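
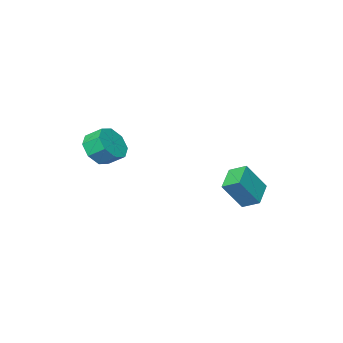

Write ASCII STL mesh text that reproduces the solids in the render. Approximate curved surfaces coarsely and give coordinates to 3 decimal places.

solid 
facet normal -0.565 0.160 -0.809
outer loop
vertex -3.104 1.966 -0.144
vertex -3.474 2.805 0.28
vertex -2.003 2.762 -0.756
endloop
endfacet
facet normal 0.367 -0.830 -0.420
outer loop
vertex -0.986 2.475 0.7
vertex -3.104 1.966 -0.144
vertex -2.003 2.762 -0.756
endloop
endfacet
facet normal -0.565 0.159 -0.809
outer loop
vertex -2.003 2.762 -0.756
vertex -3.474 2.805 0.28
vertex -2.373 3.601 -0.333
endloop
endfacet
facet normal 0.739 0.533 -0.411
outer loop
vertex -2.373 3.601 -0.333
vertex -0.986 2.475 0.7
vertex -2.003 2.762 -0.756
endloop
endfacet
facet normal -0.739 -0.534 0.411
outer loop
vertex -3.104 1.966 -0.144
vertex -2.457 2.518 1.736
vertex -3.474 2.805 0.28
endloop
endfacet
facet normal 0.367 -0.830 -0.420
outer loop
vertex -2.087 1.679 1.313
vertex -3.104 1.966 -0.144
vertex -0.986 2.475 0.7
endloop
endfacet
facet normal -0.739 -0.533 0.411
outer loop
vertex -2.087 1.679 1.313
vertex -2.457 2.518 1.736
vertex -3.104 1.966 -0.144
endloop
endfacet
facet normal -0.367 0.830 0.420
outer loop
vertex -3.474 2.805 0.28
vertex -2.457 2.518 1.736
vertex -2.373 3.601 -0.333
endloop
endfacet
facet normal 0.739 0.534 -0.411
outer loop
vertex -1.356 3.314 1.124
vertex -0.986 2.475 0.7
vertex -2.373 3.601 -0.333
endloop
endfacet
facet normal -0.367 0.830 0.420
outer loop
vertex -2.373 3.601 -0.333
vertex -2.457 2.518 1.736
vertex -1.356 3.314 1.124
endloop
endfacet
facet normal 0.566 -0.159 0.809
outer loop
vertex -1.356 3.314 1.124
vertex -2.087 1.679 1.313
vertex -0.986 2.475 0.7
endloop
endfacet
facet normal 0.565 -0.159 0.810
outer loop
vertex -2.457 2.518 1.736
vertex -2.087 1.679 1.313
vertex -1.356 3.314 1.124
endloop
endfacet
facet normal 0.390 -0.740 -0.548
outer loop
vertex 3.829 -1.656 3.869
vertex 3.491 -1.211 3.028
vertex 4.343 -1.162 3.568
endloop
endfacet
facet normal 0.638 -0.212 0.740
outer loop
vertex 3.829 -1.656 3.869
vertex 4.343 -1.162 3.568
vertex 3.427 -0.894 4.434
endloop
endfacet
facet normal 0.638 -0.213 0.740
outer loop
vertex 3.427 -0.894 4.434
vertex 4.343 -1.162 3.568
vertex 3.941 -0.401 4.133
endloop
endfacet
facet normal -0.389 0.740 0.548
outer loop
vertex 3.427 -0.894 4.434
vertex 3.941 -0.401 4.133
vertex 3.089 -0.449 3.592
endloop
endfacet
facet normal 0.390 -0.740 -0.548
outer loop
vertex 4.343 -1.162 3.568
vertex 3.491 -1.211 3.028
vertex 4.357 -0.697 2.951
endloop
endfacet
facet normal 0.920 0.302 0.248
outer loop
vertex 4.343 -1.162 3.568
vertex 4.357 -0.697 2.951
vertex 3.941 -0.401 4.133
endloop
endfacet
facet normal 0.921 0.301 0.249
outer loop
vertex 3.941 -0.401 4.133
vertex 4.357 -0.697 2.951
vertex 3.955 0.065 3.516
endloop
endfacet
facet normal -0.390 0.739 0.549
outer loop
vertex 3.941 -0.401 4.133
vertex 3.955 0.065 3.516
vertex 3.089 -0.449 3.592
endloop
endfacet
facet normal 0.390 -0.740 -0.548
outer loop
vertex 4.357 -0.697 2.951
vertex 3.491 -1.211 3.028
vertex 3.864 -0.533 2.379
endloop
endfacet
facet normal 0.664 0.639 -0.389
outer loop
vertex 4.357 -0.697 2.951
vertex 3.864 -0.533 2.379
vertex 3.955 0.065 3.516
endloop
endfacet
facet normal 0.664 0.639 -0.389
outer loop
vertex 3.955 0.065 3.516
vertex 3.864 -0.533 2.379
vertex 3.462 0.229 2.944
endloop
endfacet
facet normal -0.391 0.739 0.549
outer loop
vertex 3.955 0.065 3.516
vertex 3.462 0.229 2.944
vertex 3.089 -0.449 3.592
endloop
endfacet
facet normal 0.391 -0.740 -0.548
outer loop
vertex 3.864 -0.533 2.379
vertex 3.491 -1.211 3.028
vertex 3.153 -0.766 2.186
endloop
endfacet
facet normal 0.019 0.602 -0.798
outer loop
vertex 3.864 -0.533 2.379
vertex 3.153 -0.766 2.186
vertex 3.462 0.229 2.944
endloop
endfacet
facet normal 0.019 0.602 -0.798
outer loop
vertex 3.462 0.229 2.944
vertex 3.153 -0.766 2.186
vertex 2.751 -0.004 2.751
endloop
endfacet
facet normal -0.391 0.739 0.548
outer loop
vertex 3.462 0.229 2.944
vertex 2.751 -0.004 2.751
vertex 3.089 -0.449 3.592
endloop
endfacet
facet normal 0.389 -0.740 -0.548
outer loop
vertex 3.153 -0.766 2.186
vertex 3.491 -1.211 3.028
vertex 2.639 -1.259 2.487
endloop
endfacet
facet normal -0.638 0.213 -0.740
outer loop
vertex 3.153 -0.766 2.186
vertex 2.639 -1.259 2.487
vertex 2.751 -0.004 2.751
endloop
endfacet
facet normal -0.638 0.213 -0.740
outer loop
vertex 2.751 -0.004 2.751
vertex 2.639 -1.259 2.487
vertex 2.237 -0.498 3.052
endloop
endfacet
facet normal -0.390 0.740 0.548
outer loop
vertex 2.751 -0.004 2.751
vertex 2.237 -0.498 3.052
vertex 3.089 -0.449 3.592
endloop
endfacet
facet normal 0.390 -0.739 -0.549
outer loop
vertex 2.639 -1.259 2.487
vertex 3.491 -1.211 3.028
vertex 2.625 -1.725 3.104
endloop
endfacet
facet normal -0.920 -0.302 -0.249
outer loop
vertex 2.639 -1.259 2.487
vertex 2.625 -1.725 3.104
vertex 2.237 -0.498 3.052
endloop
endfacet
facet normal -0.921 -0.302 -0.248
outer loop
vertex 2.237 -0.498 3.052
vertex 2.625 -1.725 3.104
vertex 2.223 -0.963 3.669
endloop
endfacet
facet normal -0.390 0.740 0.548
outer loop
vertex 2.237 -0.498 3.052
vertex 2.223 -0.963 3.669
vertex 3.089 -0.449 3.592
endloop
endfacet
facet normal 0.391 -0.739 -0.549
outer loop
vertex 2.625 -1.725 3.104
vertex 3.491 -1.211 3.028
vertex 3.118 -1.889 3.676
endloop
endfacet
facet normal -0.664 -0.639 0.389
outer loop
vertex 2.625 -1.725 3.104
vertex 3.118 -1.889 3.676
vertex 2.223 -0.963 3.669
endloop
endfacet
facet normal -0.664 -0.639 0.389
outer loop
vertex 2.223 -0.963 3.669
vertex 3.118 -1.889 3.676
vertex 2.716 -1.127 4.241
endloop
endfacet
facet normal -0.390 0.740 0.548
outer loop
vertex 2.223 -0.963 3.669
vertex 2.716 -1.127 4.241
vertex 3.089 -0.449 3.592
endloop
endfacet
facet normal 0.391 -0.739 -0.548
outer loop
vertex 3.118 -1.889 3.676
vertex 3.491 -1.211 3.028
vertex 3.829 -1.656 3.869
endloop
endfacet
facet normal -0.019 -0.602 0.798
outer loop
vertex 3.118 -1.889 3.676
vertex 3.829 -1.656 3.869
vertex 2.716 -1.127 4.241
endloop
endfacet
facet normal -0.019 -0.602 0.798
outer loop
vertex 2.716 -1.127 4.241
vertex 3.829 -1.656 3.869
vertex 3.427 -0.894 4.434
endloop
endfacet
facet normal -0.391 0.740 0.548
outer loop
vertex 2.716 -1.127 4.241
vertex 3.427 -0.894 4.434
vertex 3.089 -0.449 3.592
endloop
endfacet

endsolid


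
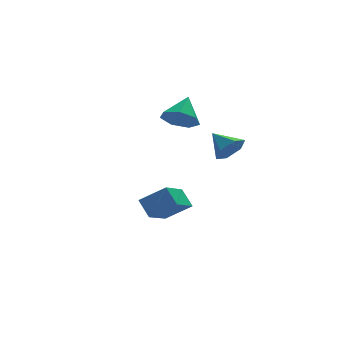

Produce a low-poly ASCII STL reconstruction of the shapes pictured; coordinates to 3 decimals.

solid 
facet normal -0.769 0.303 -0.562
outer loop
vertex -3.54 -1.677 -3.27
vertex -3.812 -0.883 -2.47
vertex -2.304 -0.298 -4.218
endloop
endfacet
facet normal 0.234 -0.685 -0.690
outer loop
vertex -1.088 -0.777 -3.33
vertex -3.54 -1.677 -3.27
vertex -2.304 -0.298 -4.218
endloop
endfacet
facet normal -0.769 0.303 -0.562
outer loop
vertex -2.304 -0.298 -4.218
vertex -3.812 -0.883 -2.47
vertex -2.576 0.496 -3.418
endloop
endfacet
facet normal 0.594 0.663 -0.456
outer loop
vertex -2.576 0.496 -3.418
vertex -1.088 -0.777 -3.33
vertex -2.304 -0.298 -4.218
endloop
endfacet
facet normal -0.594 -0.663 0.456
outer loop
vertex -3.54 -1.677 -3.27
vertex -2.596 -1.362 -1.582
vertex -3.812 -0.883 -2.47
endloop
endfacet
facet normal 0.234 -0.685 -0.690
outer loop
vertex -2.324 -2.156 -2.382
vertex -3.54 -1.677 -3.27
vertex -1.088 -0.777 -3.33
endloop
endfacet
facet normal -0.594 -0.663 0.456
outer loop
vertex -2.324 -2.156 -2.382
vertex -2.596 -1.362 -1.582
vertex -3.54 -1.677 -3.27
endloop
endfacet
facet normal -0.234 0.685 0.690
outer loop
vertex -3.812 -0.883 -2.47
vertex -2.596 -1.362 -1.582
vertex -2.576 0.496 -3.418
endloop
endfacet
facet normal 0.594 0.663 -0.456
outer loop
vertex -1.36 0.017 -2.53
vertex -1.088 -0.777 -3.33
vertex -2.576 0.496 -3.418
endloop
endfacet
facet normal -0.234 0.685 0.690
outer loop
vertex -2.576 0.496 -3.418
vertex -2.596 -1.362 -1.582
vertex -1.36 0.017 -2.53
endloop
endfacet
facet normal 0.769 -0.303 0.562
outer loop
vertex -1.36 0.017 -2.53
vertex -2.324 -2.156 -2.382
vertex -1.088 -0.777 -3.33
endloop
endfacet
facet normal 0.769 -0.303 0.562
outer loop
vertex -2.596 -1.362 -1.582
vertex -2.324 -2.156 -2.382
vertex -1.36 0.017 -2.53
endloop
endfacet
facet normal -0.466 -0.617 -0.634
outer loop
vertex 0.153 3.513 0.02
vertex -0.442 3.153 0.807
vertex -0.629 3.959 0.161
endloop
endfacet
facet normal 0.416 0.840 -0.348
outer loop
vertex 0.153 3.513 0.02
vertex -0.629 3.959 0.161
vertex 0.342 4.187 1.873
endloop
endfacet
facet normal -0.466 -0.617 -0.634
outer loop
vertex -0.629 3.959 0.161
vertex -0.442 3.153 0.807
vertex -1.27 3.798 0.789
endloop
endfacet
facet normal -0.238 0.971 0.006
outer loop
vertex -0.629 3.959 0.161
vertex -1.27 3.798 0.789
vertex 0.342 4.187 1.873
endloop
endfacet
facet normal -0.466 -0.616 -0.635
outer loop
vertex -1.27 3.798 0.789
vertex -0.442 3.153 0.807
vertex -1.287 3.151 1.43
endloop
endfacet
facet normal -0.541 0.599 0.590
outer loop
vertex -1.27 3.798 0.789
vertex -1.287 3.151 1.43
vertex 0.342 4.187 1.873
endloop
endfacet
facet normal -0.467 -0.616 -0.635
outer loop
vertex -1.287 3.151 1.43
vertex -0.442 3.153 0.807
vertex -0.668 2.505 1.602
endloop
endfacet
facet normal -0.264 0.003 0.964
outer loop
vertex -1.287 3.151 1.43
vertex -0.668 2.505 1.602
vertex 0.342 4.187 1.873
endloop
endfacet
facet normal -0.466 -0.616 -0.635
outer loop
vertex -0.668 2.505 1.602
vertex -0.442 3.153 0.807
vertex 0.122 2.347 1.175
endloop
endfacet
facet normal 0.384 -0.367 0.847
outer loop
vertex -0.668 2.505 1.602
vertex 0.122 2.347 1.175
vertex 0.342 4.187 1.873
endloop
endfacet
facet normal -0.467 -0.616 -0.634
outer loop
vertex 0.122 2.347 1.175
vertex -0.442 3.153 0.807
vertex 0.487 2.795 0.471
endloop
endfacet
facet normal 0.916 -0.233 0.326
outer loop
vertex 0.122 2.347 1.175
vertex 0.487 2.795 0.471
vertex 0.342 4.187 1.873
endloop
endfacet
facet normal -0.467 -0.616 -0.635
outer loop
vertex 0.487 2.795 0.471
vertex -0.442 3.153 0.807
vertex 0.153 3.513 0.02
endloop
endfacet
facet normal 0.930 0.304 -0.205
outer loop
vertex 0.487 2.795 0.471
vertex 0.153 3.513 0.02
vertex 0.342 4.187 1.873
endloop
endfacet
facet normal 0.382 -0.779 -0.497
outer loop
vertex 0.564 -2.88 1.187
vertex -0.116 -3.367 1.427
vertex -0.147 -2.91 0.687
endloop
endfacet
facet normal 0.194 0.923 -0.332
outer loop
vertex 0.564 -2.88 1.187
vertex -0.147 -2.91 0.687
vertex -0.644 -2.293 2.113
endloop
endfacet
facet normal 0.382 -0.779 -0.497
outer loop
vertex -0.147 -2.91 0.687
vertex -0.116 -3.367 1.427
vertex -0.827 -3.397 0.927
endloop
endfacet
facet normal -0.616 0.622 -0.484
outer loop
vertex -0.147 -2.91 0.687
vertex -0.827 -3.397 0.927
vertex -0.644 -2.293 2.113
endloop
endfacet
facet normal 0.383 -0.778 -0.497
outer loop
vertex -0.827 -3.397 0.927
vertex -0.116 -3.367 1.427
vertex -0.796 -3.854 1.666
endloop
endfacet
facet normal -0.994 0.072 0.086
outer loop
vertex -0.827 -3.397 0.927
vertex -0.796 -3.854 1.666
vertex -0.644 -2.293 2.113
endloop
endfacet
facet normal 0.382 -0.778 -0.498
outer loop
vertex -0.796 -3.854 1.666
vertex -0.116 -3.367 1.427
vertex -0.084 -3.824 2.166
endloop
endfacet
facet normal -0.561 -0.177 0.809
outer loop
vertex -0.796 -3.854 1.666
vertex -0.084 -3.824 2.166
vertex -0.644 -2.293 2.113
endloop
endfacet
facet normal 0.383 -0.778 -0.498
outer loop
vertex -0.084 -3.824 2.166
vertex -0.116 -3.367 1.427
vertex 0.595 -3.337 1.927
endloop
endfacet
facet normal 0.249 0.124 0.961
outer loop
vertex -0.084 -3.824 2.166
vertex 0.595 -3.337 1.927
vertex -0.644 -2.293 2.113
endloop
endfacet
facet normal 0.382 -0.779 -0.497
outer loop
vertex 0.595 -3.337 1.927
vertex -0.116 -3.367 1.427
vertex 0.564 -2.88 1.187
endloop
endfacet
facet normal 0.627 0.674 0.390
outer loop
vertex 0.595 -3.337 1.927
vertex 0.564 -2.88 1.187
vertex -0.644 -2.293 2.113
endloop
endfacet

endsolid


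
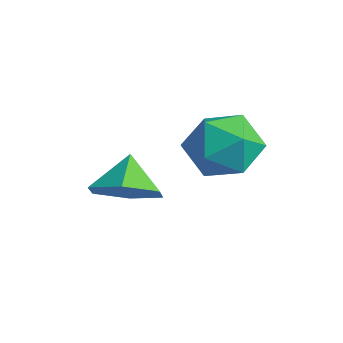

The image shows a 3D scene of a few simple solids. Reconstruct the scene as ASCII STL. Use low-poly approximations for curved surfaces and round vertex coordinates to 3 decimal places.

solid 
facet normal 0.537 -0.462 -0.706
outer loop
vertex 2.313 -4.591 2.943
vertex 1.824 -4.185 2.306
vertex 2.572 -3.793 2.618
endloop
endfacet
facet normal 0.321 0.266 0.909
outer loop
vertex 2.313 -4.591 2.943
vertex 2.572 -3.793 2.618
vertex 1.256 -3.695 3.054
endloop
endfacet
facet normal 0.537 -0.462 -0.706
outer loop
vertex 2.572 -3.793 2.618
vertex 1.824 -4.185 2.306
vertex 2.084 -3.387 1.981
endloop
endfacet
facet normal 0.202 0.889 0.411
outer loop
vertex 2.572 -3.793 2.618
vertex 2.084 -3.387 1.981
vertex 1.256 -3.695 3.054
endloop
endfacet
facet normal 0.537 -0.462 -0.705
outer loop
vertex 2.084 -3.387 1.981
vertex 1.824 -4.185 2.306
vertex 1.336 -3.779 1.668
endloop
endfacet
facet normal -0.436 0.896 -0.080
outer loop
vertex 2.084 -3.387 1.981
vertex 1.336 -3.779 1.668
vertex 1.256 -3.695 3.054
endloop
endfacet
facet normal 0.537 -0.463 -0.705
outer loop
vertex 1.336 -3.779 1.668
vertex 1.824 -4.185 2.306
vertex 1.077 -4.577 1.994
endloop
endfacet
facet normal -0.957 0.281 -0.072
outer loop
vertex 1.336 -3.779 1.668
vertex 1.077 -4.577 1.994
vertex 1.256 -3.695 3.054
endloop
endfacet
facet normal 0.537 -0.462 -0.706
outer loop
vertex 1.077 -4.577 1.994
vertex 1.824 -4.185 2.306
vertex 1.565 -4.983 2.631
endloop
endfacet
facet normal -0.839 -0.341 0.425
outer loop
vertex 1.077 -4.577 1.994
vertex 1.565 -4.983 2.631
vertex 1.256 -3.695 3.054
endloop
endfacet
facet normal 0.537 -0.462 -0.706
outer loop
vertex 1.565 -4.983 2.631
vertex 1.824 -4.185 2.306
vertex 2.313 -4.591 2.943
endloop
endfacet
facet normal -0.199 -0.349 0.916
outer loop
vertex 1.565 -4.983 2.631
vertex 2.313 -4.591 2.943
vertex 1.256 -3.695 3.054
endloop
endfacet
facet normal 0.238 0.070 0.969
outer loop
vertex 2.537 -1.602 4.25
vertex 2.487 -2.575 4.333
vertex 3.334 -2.148 4.094
endloop
endfacet
facet normal 0.530 0.604 0.596
outer loop
vertex 2.537 -1.602 4.25
vertex 3.334 -2.148 4.094
vertex 3.135 -1.393 3.506
endloop
endfacet
facet normal 0.004 0.962 0.274
outer loop
vertex 2.537 -1.602 4.25
vertex 3.135 -1.393 3.506
vertex 2.166 -1.353 3.381
endloop
endfacet
facet normal -0.614 0.649 0.448
outer loop
vertex 2.537 -1.602 4.25
vertex 2.166 -1.353 3.381
vertex 1.766 -2.084 3.892
endloop
endfacet
facet normal -0.469 0.099 0.877
outer loop
vertex 2.537 -1.602 4.25
vertex 1.766 -2.084 3.892
vertex 2.487 -2.575 4.333
endloop
endfacet
facet normal 0.944 0.318 0.088
outer loop
vertex 3.135 -1.393 3.506
vertex 3.334 -2.148 4.094
vertex 3.454 -2.236 3.128
endloop
endfacet
facet normal 0.471 -0.546 0.693
outer loop
vertex 3.334 -2.148 4.094
vertex 2.487 -2.575 4.333
vertex 3.054 -2.967 3.639
endloop
endfacet
facet normal -0.673 -0.499 0.545
outer loop
vertex 2.487 -2.575 4.333
vertex 1.766 -2.084 3.892
vertex 2.085 -2.927 3.514
endloop
endfacet
facet normal -0.908 0.393 -0.149
outer loop
vertex 1.766 -2.084 3.892
vertex 2.166 -1.353 3.381
vertex 1.886 -2.172 2.926
endloop
endfacet
facet normal 0.093 0.897 -0.431
outer loop
vertex 2.166 -1.353 3.381
vertex 3.135 -1.393 3.506
vertex 2.733 -1.745 2.687
endloop
endfacet
facet normal 0.614 -0.649 -0.448
outer loop
vertex 2.683 -2.718 2.77
vertex 3.454 -2.236 3.128
vertex 3.054 -2.967 3.639
endloop
endfacet
facet normal -0.004 -0.962 -0.274
outer loop
vertex 2.683 -2.718 2.77
vertex 3.054 -2.967 3.639
vertex 2.085 -2.927 3.514
endloop
endfacet
facet normal -0.530 -0.604 -0.596
outer loop
vertex 2.683 -2.718 2.77
vertex 2.085 -2.927 3.514
vertex 1.886 -2.172 2.926
endloop
endfacet
facet normal -0.238 -0.070 -0.969
outer loop
vertex 2.683 -2.718 2.77
vertex 1.886 -2.172 2.926
vertex 2.733 -1.745 2.687
endloop
endfacet
facet normal 0.469 -0.099 -0.877
outer loop
vertex 2.683 -2.718 2.77
vertex 2.733 -1.745 2.687
vertex 3.454 -2.236 3.128
endloop
endfacet
facet normal 0.908 -0.393 0.149
outer loop
vertex 3.054 -2.967 3.639
vertex 3.454 -2.236 3.128
vertex 3.334 -2.148 4.094
endloop
endfacet
facet normal -0.093 -0.897 0.431
outer loop
vertex 2.085 -2.927 3.514
vertex 3.054 -2.967 3.639
vertex 2.487 -2.575 4.333
endloop
endfacet
facet normal -0.944 -0.318 -0.088
outer loop
vertex 1.886 -2.172 2.926
vertex 2.085 -2.927 3.514
vertex 1.766 -2.084 3.892
endloop
endfacet
facet normal -0.471 0.546 -0.693
outer loop
vertex 2.733 -1.745 2.687
vertex 1.886 -2.172 2.926
vertex 2.166 -1.353 3.381
endloop
endfacet
facet normal 0.673 0.499 -0.545
outer loop
vertex 3.454 -2.236 3.128
vertex 2.733 -1.745 2.687
vertex 3.135 -1.393 3.506
endloop
endfacet

endsolid


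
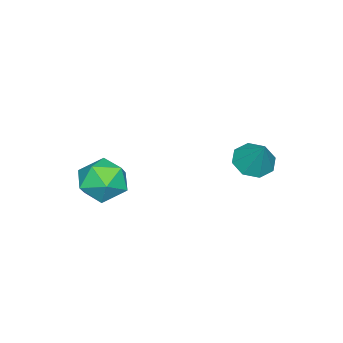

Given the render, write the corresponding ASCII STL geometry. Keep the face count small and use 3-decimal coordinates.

solid 
facet normal -0.732 0.322 0.601
outer loop
vertex 0.013 -1.772 1.241
vertex 0.33 -2.645 2.095
vertex 0.864 -1.502 2.133
endloop
endfacet
facet normal -0.480 0.855 0.199
outer loop
vertex 0.013 -1.772 1.241
vertex 0.864 -1.502 2.133
vertex 1.052 -1.12 0.945
endloop
endfacet
facet normal -0.560 0.671 -0.486
outer loop
vertex 0.013 -1.772 1.241
vertex 1.052 -1.12 0.945
vertex 0.635 -2.027 0.173
endloop
endfacet
facet normal -0.861 0.025 -0.508
outer loop
vertex 0.013 -1.772 1.241
vertex 0.635 -2.027 0.173
vertex 0.188 -2.969 0.884
endloop
endfacet
facet normal -0.968 -0.191 0.164
outer loop
vertex 0.013 -1.772 1.241
vertex 0.188 -2.969 0.884
vertex 0.33 -2.645 2.095
endloop
endfacet
facet normal 0.220 0.918 0.330
outer loop
vertex 1.052 -1.12 0.945
vertex 0.864 -1.502 2.133
vertex 2.012 -1.591 1.616
endloop
endfacet
facet normal -0.189 0.056 0.980
outer loop
vertex 0.864 -1.502 2.133
vertex 0.33 -2.645 2.095
vertex 1.565 -2.533 2.327
endloop
endfacet
facet normal -0.571 -0.774 0.274
outer loop
vertex 0.33 -2.645 2.095
vertex 0.188 -2.969 0.884
vertex 1.148 -3.44 1.555
endloop
endfacet
facet normal -0.399 -0.424 -0.813
outer loop
vertex 0.188 -2.969 0.884
vertex 0.635 -2.027 0.173
vertex 1.336 -3.058 0.367
endloop
endfacet
facet normal 0.090 0.621 -0.778
outer loop
vertex 0.635 -2.027 0.173
vertex 1.052 -1.12 0.945
vertex 1.87 -1.915 0.405
endloop
endfacet
facet normal 0.861 -0.025 0.508
outer loop
vertex 2.187 -2.788 1.259
vertex 2.012 -1.591 1.616
vertex 1.565 -2.533 2.327
endloop
endfacet
facet normal 0.560 -0.671 0.486
outer loop
vertex 2.187 -2.788 1.259
vertex 1.565 -2.533 2.327
vertex 1.148 -3.44 1.555
endloop
endfacet
facet normal 0.480 -0.855 -0.199
outer loop
vertex 2.187 -2.788 1.259
vertex 1.148 -3.44 1.555
vertex 1.336 -3.058 0.367
endloop
endfacet
facet normal 0.732 -0.322 -0.601
outer loop
vertex 2.187 -2.788 1.259
vertex 1.336 -3.058 0.367
vertex 1.87 -1.915 0.405
endloop
endfacet
facet normal 0.968 0.191 -0.164
outer loop
vertex 2.187 -2.788 1.259
vertex 1.87 -1.915 0.405
vertex 2.012 -1.591 1.616
endloop
endfacet
facet normal 0.399 0.424 0.813
outer loop
vertex 1.565 -2.533 2.327
vertex 2.012 -1.591 1.616
vertex 0.864 -1.502 2.133
endloop
endfacet
facet normal -0.090 -0.621 0.778
outer loop
vertex 1.148 -3.44 1.555
vertex 1.565 -2.533 2.327
vertex 0.33 -2.645 2.095
endloop
endfacet
facet normal -0.220 -0.918 -0.330
outer loop
vertex 1.336 -3.058 0.367
vertex 1.148 -3.44 1.555
vertex 0.188 -2.969 0.884
endloop
endfacet
facet normal 0.189 -0.056 -0.980
outer loop
vertex 1.87 -1.915 0.405
vertex 1.336 -3.058 0.367
vertex 0.635 -2.027 0.173
endloop
endfacet
facet normal 0.571 0.774 -0.274
outer loop
vertex 2.012 -1.591 1.616
vertex 1.87 -1.915 0.405
vertex 1.052 -1.12 0.945
endloop
endfacet
facet normal -0.372 -0.448 -0.813
outer loop
vertex -3.476 2.947 0.241
vertex -4.083 2.378 0.832
vertex -4.168 3.284 0.372
endloop
endfacet
facet normal 0.415 0.901 -0.126
outer loop
vertex -3.476 2.947 0.241
vertex -4.168 3.284 0.372
vertex -3.397 3.202 2.328
endloop
endfacet
facet normal -0.372 -0.448 -0.813
outer loop
vertex -4.168 3.284 0.372
vertex -4.083 2.378 0.832
vertex -4.809 3.091 0.772
endloop
endfacet
facet normal -0.214 0.969 0.125
outer loop
vertex -4.168 3.284 0.372
vertex -4.809 3.091 0.772
vertex -3.397 3.202 2.328
endloop
endfacet
facet normal -0.373 -0.448 -0.813
outer loop
vertex -4.809 3.091 0.772
vertex -4.083 2.378 0.832
vertex -5.025 2.48 1.208
endloop
endfacet
facet normal -0.619 0.589 0.519
outer loop
vertex -4.809 3.091 0.772
vertex -5.025 2.48 1.208
vertex -3.397 3.202 2.328
endloop
endfacet
facet normal -0.373 -0.448 -0.813
outer loop
vertex -5.025 2.48 1.208
vertex -4.083 2.378 0.832
vertex -4.689 1.81 1.423
endloop
endfacet
facet normal -0.562 -0.016 0.827
outer loop
vertex -5.025 2.48 1.208
vertex -4.689 1.81 1.423
vertex -3.397 3.202 2.328
endloop
endfacet
facet normal -0.373 -0.448 -0.813
outer loop
vertex -4.689 1.81 1.423
vertex -4.083 2.378 0.832
vertex -3.998 1.472 1.292
endloop
endfacet
facet normal -0.077 -0.493 0.867
outer loop
vertex -4.689 1.81 1.423
vertex -3.998 1.472 1.292
vertex -3.397 3.202 2.328
endloop
endfacet
facet normal -0.372 -0.448 -0.813
outer loop
vertex -3.998 1.472 1.292
vertex -4.083 2.378 0.832
vertex -3.356 1.665 0.892
endloop
endfacet
facet normal 0.553 -0.561 0.616
outer loop
vertex -3.998 1.472 1.292
vertex -3.356 1.665 0.892
vertex -3.397 3.202 2.328
endloop
endfacet
facet normal -0.372 -0.448 -0.813
outer loop
vertex -3.356 1.665 0.892
vertex -4.083 2.378 0.832
vertex -3.14 2.276 0.456
endloop
endfacet
facet normal 0.958 -0.181 0.221
outer loop
vertex -3.356 1.665 0.892
vertex -3.14 2.276 0.456
vertex -3.397 3.202 2.328
endloop
endfacet
facet normal -0.373 -0.447 -0.813
outer loop
vertex -3.14 2.276 0.456
vertex -4.083 2.378 0.832
vertex -3.476 2.947 0.241
endloop
endfacet
facet normal 0.902 0.424 -0.086
outer loop
vertex -3.14 2.276 0.456
vertex -3.476 2.947 0.241
vertex -3.397 3.202 2.328
endloop
endfacet

endsolid


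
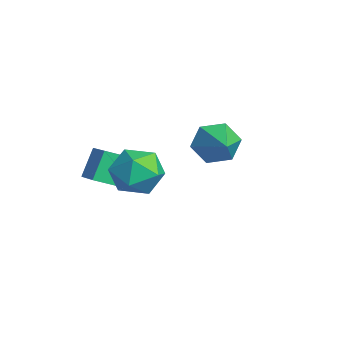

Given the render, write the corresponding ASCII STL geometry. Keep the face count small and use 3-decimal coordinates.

solid 
facet normal -0.925 -0.093 -0.367
outer loop
vertex -1.488 -2.806 2.698
vertex -1.326 -1.079 1.851
vertex -0.971 -3.417 1.55
endloop
endfacet
facet normal -0.084 -0.895 0.438
outer loop
vertex 0.186 -3.301 2.009
vertex -1.488 -2.806 2.698
vertex -0.971 -3.417 1.55
endloop
endfacet
facet normal -0.925 -0.093 -0.367
outer loop
vertex -0.971 -3.417 1.55
vertex -1.326 -1.079 1.851
vertex -0.809 -1.69 0.703
endloop
endfacet
facet normal 0.369 -0.437 -0.820
outer loop
vertex -0.809 -1.69 0.703
vertex 0.186 -3.301 2.009
vertex -0.971 -3.417 1.55
endloop
endfacet
facet normal -0.369 0.437 0.820
outer loop
vertex -1.488 -2.806 2.698
vertex -0.169 -0.963 2.31
vertex -1.326 -1.079 1.851
endloop
endfacet
facet normal -0.084 -0.895 0.438
outer loop
vertex -0.331 -2.69 3.157
vertex -1.488 -2.806 2.698
vertex 0.186 -3.301 2.009
endloop
endfacet
facet normal -0.369 0.437 0.820
outer loop
vertex -0.331 -2.69 3.157
vertex -0.169 -0.963 2.31
vertex -1.488 -2.806 2.698
endloop
endfacet
facet normal 0.084 0.895 -0.438
outer loop
vertex -1.326 -1.079 1.851
vertex -0.169 -0.963 2.31
vertex -0.809 -1.69 0.703
endloop
endfacet
facet normal 0.369 -0.437 -0.820
outer loop
vertex 0.348 -1.574 1.162
vertex 0.186 -3.301 2.009
vertex -0.809 -1.69 0.703
endloop
endfacet
facet normal 0.084 0.895 -0.438
outer loop
vertex -0.809 -1.69 0.703
vertex -0.169 -0.963 2.31
vertex 0.348 -1.574 1.162
endloop
endfacet
facet normal 0.925 0.093 0.367
outer loop
vertex 0.348 -1.574 1.162
vertex -0.331 -2.69 3.157
vertex 0.186 -3.301 2.009
endloop
endfacet
facet normal 0.925 0.093 0.367
outer loop
vertex -0.169 -0.963 2.31
vertex -0.331 -2.69 3.157
vertex 0.348 -1.574 1.162
endloop
endfacet
facet normal -0.911 0.088 -0.403
outer loop
vertex -0.212 1.22 1.868
vertex -0.527 1.702 2.685
vertex -0.139 2.216 1.92
endloop
endfacet
facet normal 0.753 -0.021 -0.658
outer loop
vertex -0.212 1.22 1.868
vertex -0.139 2.216 1.92
vertex 1.167 1.538 3.435
endloop
endfacet
facet normal -0.911 0.088 -0.403
outer loop
vertex -0.139 2.216 1.92
vertex -0.527 1.702 2.685
vertex -0.454 2.698 2.738
endloop
endfacet
facet normal 0.626 0.753 -0.203
outer loop
vertex -0.139 2.216 1.92
vertex -0.454 2.698 2.738
vertex 1.167 1.538 3.435
endloop
endfacet
facet normal -0.911 0.088 -0.403
outer loop
vertex -0.454 2.698 2.738
vertex -0.527 1.702 2.685
vertex -0.842 2.184 3.503
endloop
endfacet
facet normal 0.258 0.736 0.626
outer loop
vertex -0.454 2.698 2.738
vertex -0.842 2.184 3.503
vertex 1.167 1.538 3.435
endloop
endfacet
facet normal -0.911 0.088 -0.403
outer loop
vertex -0.842 2.184 3.503
vertex -0.527 1.702 2.685
vertex -0.915 1.188 3.45
endloop
endfacet
facet normal 0.016 -0.054 0.998
outer loop
vertex -0.842 2.184 3.503
vertex -0.915 1.188 3.45
vertex 1.167 1.538 3.435
endloop
endfacet
facet normal -0.911 0.088 -0.403
outer loop
vertex -0.915 1.188 3.45
vertex -0.527 1.702 2.685
vertex -0.6 0.706 2.633
endloop
endfacet
facet normal 0.143 -0.827 0.543
outer loop
vertex -0.915 1.188 3.45
vertex -0.6 0.706 2.633
vertex 1.167 1.538 3.435
endloop
endfacet
facet normal -0.911 0.088 -0.403
outer loop
vertex -0.6 0.706 2.633
vertex -0.527 1.702 2.685
vertex -0.212 1.22 1.868
endloop
endfacet
facet normal 0.511 -0.811 -0.285
outer loop
vertex -0.6 0.706 2.633
vertex -0.212 1.22 1.868
vertex 1.167 1.538 3.435
endloop
endfacet
facet normal -0.959 -0.083 0.271
outer loop
vertex 1.623 -1.76 3.709
vertex 1.622 -2.835 3.376
vertex 1.899 -2.575 4.435
endloop
endfacet
facet normal -0.619 0.395 0.679
outer loop
vertex 1.623 -1.76 3.709
vertex 1.899 -2.575 4.435
vertex 2.488 -1.617 4.415
endloop
endfacet
facet normal -0.354 0.901 0.251
outer loop
vertex 1.623 -1.76 3.709
vertex 2.488 -1.617 4.415
vertex 2.575 -1.285 3.344
endloop
endfacet
facet normal -0.529 0.736 -0.422
outer loop
vertex 1.623 -1.76 3.709
vertex 2.575 -1.285 3.344
vertex 2.04 -2.038 2.702
endloop
endfacet
facet normal -0.903 0.128 -0.409
outer loop
vertex 1.623 -1.76 3.709
vertex 2.04 -2.038 2.702
vertex 1.622 -2.835 3.376
endloop
endfacet
facet normal -0.072 0.065 0.995
outer loop
vertex 2.488 -1.617 4.415
vertex 1.899 -2.575 4.435
vertex 3.02 -2.602 4.518
endloop
endfacet
facet normal -0.621 -0.708 0.336
outer loop
vertex 1.899 -2.575 4.435
vertex 1.622 -2.835 3.376
vertex 2.485 -3.355 3.876
endloop
endfacet
facet normal -0.531 -0.367 -0.763
outer loop
vertex 1.622 -2.835 3.376
vertex 2.04 -2.038 2.702
vertex 2.572 -3.023 2.805
endloop
endfacet
facet normal 0.073 0.617 -0.784
outer loop
vertex 2.04 -2.038 2.702
vertex 2.575 -1.285 3.344
vertex 3.161 -2.065 2.785
endloop
endfacet
facet normal 0.357 0.884 0.303
outer loop
vertex 2.575 -1.285 3.344
vertex 2.488 -1.617 4.415
vertex 3.438 -1.805 3.844
endloop
endfacet
facet normal 0.529 -0.736 0.422
outer loop
vertex 3.437 -2.88 3.511
vertex 3.02 -2.602 4.518
vertex 2.485 -3.355 3.876
endloop
endfacet
facet normal 0.354 -0.901 -0.251
outer loop
vertex 3.437 -2.88 3.511
vertex 2.485 -3.355 3.876
vertex 2.572 -3.023 2.805
endloop
endfacet
facet normal 0.619 -0.395 -0.679
outer loop
vertex 3.437 -2.88 3.511
vertex 2.572 -3.023 2.805
vertex 3.161 -2.065 2.785
endloop
endfacet
facet normal 0.959 0.083 -0.271
outer loop
vertex 3.437 -2.88 3.511
vertex 3.161 -2.065 2.785
vertex 3.438 -1.805 3.844
endloop
endfacet
facet normal 0.903 -0.128 0.409
outer loop
vertex 3.437 -2.88 3.511
vertex 3.438 -1.805 3.844
vertex 3.02 -2.602 4.518
endloop
endfacet
facet normal -0.073 -0.617 0.784
outer loop
vertex 2.485 -3.355 3.876
vertex 3.02 -2.602 4.518
vertex 1.899 -2.575 4.435
endloop
endfacet
facet normal -0.357 -0.884 -0.303
outer loop
vertex 2.572 -3.023 2.805
vertex 2.485 -3.355 3.876
vertex 1.622 -2.835 3.376
endloop
endfacet
facet normal 0.072 -0.065 -0.995
outer loop
vertex 3.161 -2.065 2.785
vertex 2.572 -3.023 2.805
vertex 2.04 -2.038 2.702
endloop
endfacet
facet normal 0.621 0.708 -0.336
outer loop
vertex 3.438 -1.805 3.844
vertex 3.161 -2.065 2.785
vertex 2.575 -1.285 3.344
endloop
endfacet
facet normal 0.531 0.367 0.763
outer loop
vertex 3.02 -2.602 4.518
vertex 3.438 -1.805 3.844
vertex 2.488 -1.617 4.415
endloop
endfacet

endsolid


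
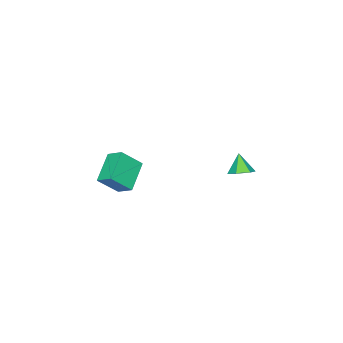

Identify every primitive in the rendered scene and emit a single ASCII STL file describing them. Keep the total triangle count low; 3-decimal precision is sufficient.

solid 
facet normal -0.797 -0.261 0.545
outer loop
vertex 2.148 -4.13 -1.527
vertex 2.18 -3.31 -1.088
vertex 1.322 -3.589 -2.477
endloop
endfacet
facet normal -0.034 -0.881 -0.472
outer loop
vertex 2.66 -3.15 -3.392
vertex 2.148 -4.13 -1.527
vertex 1.322 -3.589 -2.477
endloop
endfacet
facet normal -0.797 -0.262 0.545
outer loop
vertex 1.322 -3.589 -2.477
vertex 2.18 -3.31 -1.088
vertex 1.353 -2.77 -2.038
endloop
endfacet
facet normal -0.603 0.394 -0.693
outer loop
vertex 1.353 -2.77 -2.038
vertex 2.66 -3.15 -3.392
vertex 1.322 -3.589 -2.477
endloop
endfacet
facet normal 0.603 -0.395 0.693
outer loop
vertex 2.148 -4.13 -1.527
vertex 3.518 -2.871 -2.003
vertex 2.18 -3.31 -1.088
endloop
endfacet
facet normal -0.033 -0.881 -0.472
outer loop
vertex 3.487 -3.69 -2.442
vertex 2.148 -4.13 -1.527
vertex 2.66 -3.15 -3.392
endloop
endfacet
facet normal 0.603 -0.394 0.693
outer loop
vertex 3.487 -3.69 -2.442
vertex 3.518 -2.871 -2.003
vertex 2.148 -4.13 -1.527
endloop
endfacet
facet normal 0.033 0.881 0.472
outer loop
vertex 2.18 -3.31 -1.088
vertex 3.518 -2.871 -2.003
vertex 1.353 -2.77 -2.038
endloop
endfacet
facet normal -0.603 0.395 -0.693
outer loop
vertex 2.692 -2.33 -2.953
vertex 2.66 -3.15 -3.392
vertex 1.353 -2.77 -2.038
endloop
endfacet
facet normal 0.033 0.881 0.472
outer loop
vertex 1.353 -2.77 -2.038
vertex 3.518 -2.871 -2.003
vertex 2.692 -2.33 -2.953
endloop
endfacet
facet normal 0.797 0.261 -0.545
outer loop
vertex 2.692 -2.33 -2.953
vertex 3.487 -3.69 -2.442
vertex 2.66 -3.15 -3.392
endloop
endfacet
facet normal 0.797 0.262 -0.544
outer loop
vertex 3.518 -2.871 -2.003
vertex 3.487 -3.69 -2.442
vertex 2.692 -2.33 -2.953
endloop
endfacet
facet normal 0.318 0.374 -0.871
outer loop
vertex -3.084 -1.209 -4.366
vertex -3.559 -0.737 -4.337
vertex -2.956 -0.623 -4.068
endloop
endfacet
facet normal 0.684 -0.444 0.579
outer loop
vertex -3.084 -1.209 -4.366
vertex -2.956 -0.623 -4.068
vertex -3.921 -1.163 -3.343
endloop
endfacet
facet normal 0.318 0.374 -0.871
outer loop
vertex -2.956 -0.623 -4.068
vertex -3.559 -0.737 -4.337
vertex -3.43 -0.151 -4.038
endloop
endfacet
facet normal 0.418 0.367 0.831
outer loop
vertex -2.956 -0.623 -4.068
vertex -3.43 -0.151 -4.038
vertex -3.921 -1.163 -3.343
endloop
endfacet
facet normal 0.318 0.374 -0.871
outer loop
vertex -3.43 -0.151 -4.038
vertex -3.559 -0.737 -4.337
vertex -4.033 -0.265 -4.307
endloop
endfacet
facet normal -0.410 0.643 0.647
outer loop
vertex -3.43 -0.151 -4.038
vertex -4.033 -0.265 -4.307
vertex -3.921 -1.163 -3.343
endloop
endfacet
facet normal 0.317 0.374 -0.872
outer loop
vertex -4.033 -0.265 -4.307
vertex -3.559 -0.737 -4.337
vertex -4.162 -0.851 -4.605
endloop
endfacet
facet normal -0.972 0.106 0.212
outer loop
vertex -4.033 -0.265 -4.307
vertex -4.162 -0.851 -4.605
vertex -3.921 -1.163 -3.343
endloop
endfacet
facet normal 0.317 0.374 -0.872
outer loop
vertex -4.162 -0.851 -4.605
vertex -3.559 -0.737 -4.337
vertex -3.688 -1.323 -4.635
endloop
endfacet
facet normal -0.706 -0.707 -0.040
outer loop
vertex -4.162 -0.851 -4.605
vertex -3.688 -1.323 -4.635
vertex -3.921 -1.163 -3.343
endloop
endfacet
facet normal 0.318 0.373 -0.872
outer loop
vertex -3.688 -1.323 -4.635
vertex -3.559 -0.737 -4.337
vertex -3.084 -1.209 -4.366
endloop
endfacet
facet normal 0.121 -0.982 0.144
outer loop
vertex -3.688 -1.323 -4.635
vertex -3.084 -1.209 -4.366
vertex -3.921 -1.163 -3.343
endloop
endfacet

endsolid


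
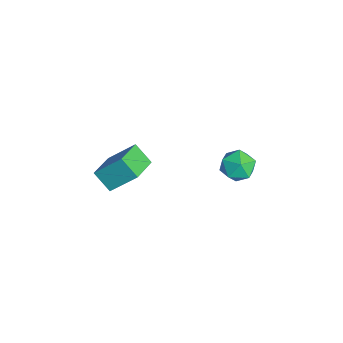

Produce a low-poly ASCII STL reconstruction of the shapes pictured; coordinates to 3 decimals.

solid 
facet normal 0.169 0.444 0.880
outer loop
vertex 0.507 3.634 -1.286
vertex -0.047 2.929 -0.824
vertex 0.946 2.791 -0.945
endloop
endfacet
facet normal 0.715 0.548 0.434
outer loop
vertex 0.507 3.634 -1.286
vertex 0.946 2.791 -0.945
vertex 1.205 3.166 -1.846
endloop
endfacet
facet normal 0.465 0.872 -0.149
outer loop
vertex 0.507 3.634 -1.286
vertex 1.205 3.166 -1.846
vertex 0.372 3.536 -2.281
endloop
endfacet
facet normal -0.236 0.970 -0.063
outer loop
vertex 0.507 3.634 -1.286
vertex 0.372 3.536 -2.281
vertex -0.401 3.389 -1.65
endloop
endfacet
facet normal -0.420 0.705 0.572
outer loop
vertex 0.507 3.634 -1.286
vertex -0.401 3.389 -1.65
vertex -0.047 2.929 -0.824
endloop
endfacet
facet normal 0.967 -0.093 0.239
outer loop
vertex 1.205 3.166 -1.846
vertex 0.946 2.791 -0.945
vertex 1.081 2.171 -1.73
endloop
endfacet
facet normal 0.081 -0.261 0.962
outer loop
vertex 0.946 2.791 -0.945
vertex -0.047 2.929 -0.824
vertex 0.308 2.024 -1.099
endloop
endfacet
facet normal -0.871 0.163 0.464
outer loop
vertex -0.047 2.929 -0.824
vertex -0.401 3.389 -1.65
vertex -0.525 2.394 -1.534
endloop
endfacet
facet normal -0.574 0.591 -0.566
outer loop
vertex -0.401 3.389 -1.65
vertex 0.372 3.536 -2.281
vertex -0.266 2.769 -2.435
endloop
endfacet
facet normal 0.561 0.434 -0.705
outer loop
vertex 0.372 3.536 -2.281
vertex 1.205 3.166 -1.846
vertex 0.727 2.631 -2.556
endloop
endfacet
facet normal 0.236 -0.970 0.063
outer loop
vertex 0.173 1.926 -2.094
vertex 1.081 2.171 -1.73
vertex 0.308 2.024 -1.099
endloop
endfacet
facet normal -0.465 -0.872 0.149
outer loop
vertex 0.173 1.926 -2.094
vertex 0.308 2.024 -1.099
vertex -0.525 2.394 -1.534
endloop
endfacet
facet normal -0.715 -0.548 -0.434
outer loop
vertex 0.173 1.926 -2.094
vertex -0.525 2.394 -1.534
vertex -0.266 2.769 -2.435
endloop
endfacet
facet normal -0.169 -0.444 -0.880
outer loop
vertex 0.173 1.926 -2.094
vertex -0.266 2.769 -2.435
vertex 0.727 2.631 -2.556
endloop
endfacet
facet normal 0.420 -0.705 -0.572
outer loop
vertex 0.173 1.926 -2.094
vertex 0.727 2.631 -2.556
vertex 1.081 2.171 -1.73
endloop
endfacet
facet normal 0.574 -0.591 0.566
outer loop
vertex 0.308 2.024 -1.099
vertex 1.081 2.171 -1.73
vertex 0.946 2.791 -0.945
endloop
endfacet
facet normal -0.561 -0.434 0.705
outer loop
vertex -0.525 2.394 -1.534
vertex 0.308 2.024 -1.099
vertex -0.047 2.929 -0.824
endloop
endfacet
facet normal -0.967 0.093 -0.239
outer loop
vertex -0.266 2.769 -2.435
vertex -0.525 2.394 -1.534
vertex -0.401 3.389 -1.65
endloop
endfacet
facet normal -0.081 0.261 -0.962
outer loop
vertex 0.727 2.631 -2.556
vertex -0.266 2.769 -2.435
vertex 0.372 3.536 -2.281
endloop
endfacet
facet normal 0.871 -0.163 -0.464
outer loop
vertex 1.081 2.171 -1.73
vertex 0.727 2.631 -2.556
vertex 1.205 3.166 -1.846
endloop
endfacet
facet normal -0.810 0.513 -0.284
outer loop
vertex -0.019 -3.449 -0.279
vertex 0.336 -2.178 1.003
vertex 0.679 -2.806 -1.109
endloop
endfacet
facet normal -0.192 -0.691 -0.697
outer loop
vertex 2.064 -3.682 -0.623
vertex -0.019 -3.449 -0.279
vertex 0.679 -2.806 -1.109
endloop
endfacet
facet normal -0.810 0.512 -0.284
outer loop
vertex 0.679 -2.806 -1.109
vertex 0.336 -2.178 1.003
vertex 1.033 -1.535 0.174
endloop
endfacet
facet normal 0.554 0.510 -0.658
outer loop
vertex 1.033 -1.535 0.174
vertex 2.064 -3.682 -0.623
vertex 0.679 -2.806 -1.109
endloop
endfacet
facet normal -0.554 -0.510 0.659
outer loop
vertex -0.019 -3.449 -0.279
vertex 1.721 -3.054 1.489
vertex 0.336 -2.178 1.003
endloop
endfacet
facet normal -0.192 -0.690 -0.697
outer loop
vertex 1.367 -4.325 0.206
vertex -0.019 -3.449 -0.279
vertex 2.064 -3.682 -0.623
endloop
endfacet
facet normal -0.553 -0.511 0.658
outer loop
vertex 1.367 -4.325 0.206
vertex 1.721 -3.054 1.489
vertex -0.019 -3.449 -0.279
endloop
endfacet
facet normal 0.192 0.691 0.697
outer loop
vertex 0.336 -2.178 1.003
vertex 1.721 -3.054 1.489
vertex 1.033 -1.535 0.174
endloop
endfacet
facet normal 0.553 0.510 -0.659
outer loop
vertex 2.419 -2.411 0.659
vertex 2.064 -3.682 -0.623
vertex 1.033 -1.535 0.174
endloop
endfacet
facet normal 0.193 0.691 0.697
outer loop
vertex 1.033 -1.535 0.174
vertex 1.721 -3.054 1.489
vertex 2.419 -2.411 0.659
endloop
endfacet
facet normal 0.810 -0.513 0.284
outer loop
vertex 2.419 -2.411 0.659
vertex 1.367 -4.325 0.206
vertex 2.064 -3.682 -0.623
endloop
endfacet
facet normal 0.810 -0.513 0.284
outer loop
vertex 1.721 -3.054 1.489
vertex 1.367 -4.325 0.206
vertex 2.419 -2.411 0.659
endloop
endfacet

endsolid


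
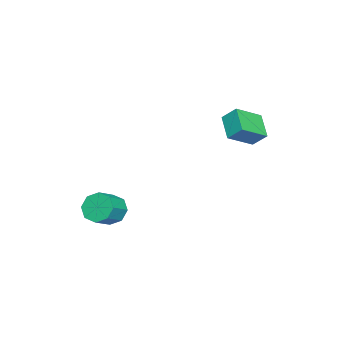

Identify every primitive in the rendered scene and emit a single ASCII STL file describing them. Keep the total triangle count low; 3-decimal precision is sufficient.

solid 
facet normal -0.719 -0.452 0.528
outer loop
vertex -3.355 3.071 5.067
vertex -4.725 4.131 4.108
vertex -3.435 2.172 4.189
endloop
endfacet
facet normal 0.693 -0.535 0.484
outer loop
vertex -2.135 2.989 3.232
vertex -3.355 3.071 5.067
vertex -3.435 2.172 4.189
endloop
endfacet
facet normal -0.719 -0.451 0.529
outer loop
vertex -3.435 2.172 4.189
vertex -4.725 4.131 4.108
vertex -4.806 3.231 3.23
endloop
endfacet
facet normal -0.064 -0.714 -0.697
outer loop
vertex -4.806 3.231 3.23
vertex -2.135 2.989 3.232
vertex -3.435 2.172 4.189
endloop
endfacet
facet normal 0.064 0.714 0.697
outer loop
vertex -3.355 3.071 5.067
vertex -3.425 4.948 3.151
vertex -4.725 4.131 4.108
endloop
endfacet
facet normal 0.692 -0.535 0.484
outer loop
vertex -2.054 3.889 4.11
vertex -3.355 3.071 5.067
vertex -2.135 2.989 3.232
endloop
endfacet
facet normal 0.064 0.714 0.697
outer loop
vertex -2.054 3.889 4.11
vertex -3.425 4.948 3.151
vertex -3.355 3.071 5.067
endloop
endfacet
facet normal -0.693 0.535 -0.484
outer loop
vertex -4.725 4.131 4.108
vertex -3.425 4.948 3.151
vertex -4.806 3.231 3.23
endloop
endfacet
facet normal -0.064 -0.714 -0.697
outer loop
vertex -3.505 4.049 2.273
vertex -2.135 2.989 3.232
vertex -4.806 3.231 3.23
endloop
endfacet
facet normal -0.692 0.535 -0.484
outer loop
vertex -4.806 3.231 3.23
vertex -3.425 4.948 3.151
vertex -3.505 4.049 2.273
endloop
endfacet
facet normal 0.719 0.451 -0.529
outer loop
vertex -3.505 4.049 2.273
vertex -2.054 3.889 4.11
vertex -2.135 2.989 3.232
endloop
endfacet
facet normal 0.719 0.452 -0.528
outer loop
vertex -3.425 4.948 3.151
vertex -2.054 3.889 4.11
vertex -3.505 4.049 2.273
endloop
endfacet
facet normal -0.834 0.212 -0.509
outer loop
vertex 0.648 -3.149 -3.645
vertex 0.059 -3.284 -2.737
vertex 0.563 -2.442 -3.211
endloop
endfacet
facet normal 0.542 0.486 -0.685
outer loop
vertex 0.648 -3.149 -3.645
vertex 0.563 -2.442 -3.211
vertex 1.949 -3.481 -2.851
endloop
endfacet
facet normal 0.542 0.486 -0.686
outer loop
vertex 1.949 -3.481 -2.851
vertex 0.563 -2.442 -3.211
vertex 1.864 -2.773 -2.417
endloop
endfacet
facet normal 0.834 -0.212 0.509
outer loop
vertex 1.949 -3.481 -2.851
vertex 1.864 -2.773 -2.417
vertex 1.361 -3.616 -1.943
endloop
endfacet
facet normal -0.834 0.213 -0.509
outer loop
vertex 0.563 -2.442 -3.211
vertex 0.059 -3.284 -2.737
vertex 0.183 -2.228 -2.499
endloop
endfacet
facet normal 0.311 0.943 -0.117
outer loop
vertex 0.563 -2.442 -3.211
vertex 0.183 -2.228 -2.499
vertex 1.864 -2.773 -2.417
endloop
endfacet
facet normal 0.311 0.943 -0.118
outer loop
vertex 1.864 -2.773 -2.417
vertex 0.183 -2.228 -2.499
vertex 1.485 -2.559 -1.705
endloop
endfacet
facet normal 0.835 -0.212 0.508
outer loop
vertex 1.864 -2.773 -2.417
vertex 1.485 -2.559 -1.705
vertex 1.361 -3.616 -1.943
endloop
endfacet
facet normal -0.834 0.213 -0.509
outer loop
vertex 0.183 -2.228 -2.499
vertex 0.059 -3.284 -2.737
vertex -0.269 -2.633 -1.927
endloop
endfacet
facet normal -0.102 0.848 0.520
outer loop
vertex 0.183 -2.228 -2.499
vertex -0.269 -2.633 -1.927
vertex 1.485 -2.559 -1.705
endloop
endfacet
facet normal -0.102 0.848 0.520
outer loop
vertex 1.485 -2.559 -1.705
vertex -0.269 -2.633 -1.927
vertex 1.032 -2.964 -1.133
endloop
endfacet
facet normal 0.834 -0.213 0.510
outer loop
vertex 1.485 -2.559 -1.705
vertex 1.032 -2.964 -1.133
vertex 1.361 -3.616 -1.943
endloop
endfacet
facet normal -0.834 0.213 -0.509
outer loop
vertex -0.269 -2.633 -1.927
vertex 0.059 -3.284 -2.737
vertex -0.529 -3.419 -1.829
endloop
endfacet
facet normal -0.455 0.257 0.853
outer loop
vertex -0.269 -2.633 -1.927
vertex -0.529 -3.419 -1.829
vertex 1.032 -2.964 -1.133
endloop
endfacet
facet normal -0.455 0.257 0.853
outer loop
vertex 1.032 -2.964 -1.133
vertex -0.529 -3.419 -1.829
vertex 0.772 -3.751 -1.035
endloop
endfacet
facet normal 0.834 -0.212 0.509
outer loop
vertex 1.032 -2.964 -1.133
vertex 0.772 -3.751 -1.035
vertex 1.361 -3.616 -1.943
endloop
endfacet
facet normal -0.834 0.212 -0.509
outer loop
vertex -0.529 -3.419 -1.829
vertex 0.059 -3.284 -2.737
vertex -0.444 -4.127 -2.263
endloop
endfacet
facet normal -0.542 -0.485 0.686
outer loop
vertex -0.529 -3.419 -1.829
vertex -0.444 -4.127 -2.263
vertex 0.772 -3.751 -1.035
endloop
endfacet
facet normal -0.542 -0.486 0.686
outer loop
vertex 0.772 -3.751 -1.035
vertex -0.444 -4.127 -2.263
vertex 0.857 -4.458 -1.469
endloop
endfacet
facet normal 0.834 -0.212 0.509
outer loop
vertex 0.772 -3.751 -1.035
vertex 0.857 -4.458 -1.469
vertex 1.361 -3.616 -1.943
endloop
endfacet
facet normal -0.835 0.212 -0.508
outer loop
vertex -0.444 -4.127 -2.263
vertex 0.059 -3.284 -2.737
vertex -0.065 -4.341 -2.975
endloop
endfacet
facet normal -0.312 -0.943 0.118
outer loop
vertex -0.444 -4.127 -2.263
vertex -0.065 -4.341 -2.975
vertex 0.857 -4.458 -1.469
endloop
endfacet
facet normal -0.311 -0.943 0.117
outer loop
vertex 0.857 -4.458 -1.469
vertex -0.065 -4.341 -2.975
vertex 1.237 -4.672 -2.181
endloop
endfacet
facet normal 0.834 -0.213 0.509
outer loop
vertex 0.857 -4.458 -1.469
vertex 1.237 -4.672 -2.181
vertex 1.361 -3.616 -1.943
endloop
endfacet
facet normal -0.834 0.213 -0.510
outer loop
vertex -0.065 -4.341 -2.975
vertex 0.059 -3.284 -2.737
vertex 0.388 -3.936 -3.547
endloop
endfacet
facet normal 0.102 -0.848 -0.520
outer loop
vertex -0.065 -4.341 -2.975
vertex 0.388 -3.936 -3.547
vertex 1.237 -4.672 -2.181
endloop
endfacet
facet normal 0.102 -0.848 -0.520
outer loop
vertex 1.237 -4.672 -2.181
vertex 0.388 -3.936 -3.547
vertex 1.689 -4.267 -2.753
endloop
endfacet
facet normal 0.834 -0.213 0.509
outer loop
vertex 1.237 -4.672 -2.181
vertex 1.689 -4.267 -2.753
vertex 1.361 -3.616 -1.943
endloop
endfacet
facet normal -0.834 0.212 -0.509
outer loop
vertex 0.388 -3.936 -3.547
vertex 0.059 -3.284 -2.737
vertex 0.648 -3.149 -3.645
endloop
endfacet
facet normal 0.455 -0.257 -0.853
outer loop
vertex 0.388 -3.936 -3.547
vertex 0.648 -3.149 -3.645
vertex 1.689 -4.267 -2.753
endloop
endfacet
facet normal 0.455 -0.257 -0.853
outer loop
vertex 1.689 -4.267 -2.753
vertex 0.648 -3.149 -3.645
vertex 1.949 -3.481 -2.851
endloop
endfacet
facet normal 0.834 -0.213 0.509
outer loop
vertex 1.689 -4.267 -2.753
vertex 1.949 -3.481 -2.851
vertex 1.361 -3.616 -1.943
endloop
endfacet

endsolid


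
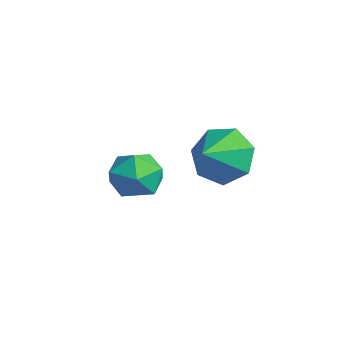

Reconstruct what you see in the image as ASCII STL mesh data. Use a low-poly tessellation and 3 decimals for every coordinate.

solid 
facet normal -0.946 -0.295 -0.133
outer loop
vertex -3.793 0.188 -3.398
vertex -3.487 -0.746 -3.504
vertex -3.721 -0.401 -2.607
endloop
endfacet
facet normal -0.915 0.279 0.291
outer loop
vertex -3.793 0.188 -3.398
vertex -3.721 -0.401 -2.607
vertex -3.418 0.538 -2.553
endloop
endfacet
facet normal -0.592 0.803 -0.070
outer loop
vertex -3.793 0.188 -3.398
vertex -3.418 0.538 -2.553
vertex -2.997 0.773 -3.416
endloop
endfacet
facet normal -0.423 0.554 -0.717
outer loop
vertex -3.793 0.188 -3.398
vertex -2.997 0.773 -3.416
vertex -3.04 -0.02 -4.003
endloop
endfacet
facet normal -0.642 -0.125 -0.756
outer loop
vertex -3.793 0.188 -3.398
vertex -3.04 -0.02 -4.003
vertex -3.487 -0.746 -3.504
endloop
endfacet
facet normal -0.507 0.115 0.854
outer loop
vertex -3.418 0.538 -2.553
vertex -3.721 -0.401 -2.607
vertex -2.88 -0.18 -2.137
endloop
endfacet
facet normal -0.558 -0.813 0.167
outer loop
vertex -3.721 -0.401 -2.607
vertex -3.487 -0.746 -3.504
vertex -2.923 -0.973 -2.724
endloop
endfacet
facet normal -0.066 -0.537 -0.841
outer loop
vertex -3.487 -0.746 -3.504
vertex -3.04 -0.02 -4.003
vertex -2.502 -0.738 -3.587
endloop
endfacet
facet normal 0.287 0.560 -0.777
outer loop
vertex -3.04 -0.02 -4.003
vertex -2.997 0.773 -3.416
vertex -2.199 0.201 -3.533
endloop
endfacet
facet normal 0.015 0.963 0.269
outer loop
vertex -2.997 0.773 -3.416
vertex -3.418 0.538 -2.553
vertex -2.433 0.546 -2.636
endloop
endfacet
facet normal 0.423 -0.554 0.717
outer loop
vertex -2.127 -0.388 -2.742
vertex -2.88 -0.18 -2.137
vertex -2.923 -0.973 -2.724
endloop
endfacet
facet normal 0.592 -0.803 0.070
outer loop
vertex -2.127 -0.388 -2.742
vertex -2.923 -0.973 -2.724
vertex -2.502 -0.738 -3.587
endloop
endfacet
facet normal 0.915 -0.279 -0.291
outer loop
vertex -2.127 -0.388 -2.742
vertex -2.502 -0.738 -3.587
vertex -2.199 0.201 -3.533
endloop
endfacet
facet normal 0.946 0.295 0.133
outer loop
vertex -2.127 -0.388 -2.742
vertex -2.199 0.201 -3.533
vertex -2.433 0.546 -2.636
endloop
endfacet
facet normal 0.642 0.125 0.756
outer loop
vertex -2.127 -0.388 -2.742
vertex -2.433 0.546 -2.636
vertex -2.88 -0.18 -2.137
endloop
endfacet
facet normal -0.287 -0.560 0.777
outer loop
vertex -2.923 -0.973 -2.724
vertex -2.88 -0.18 -2.137
vertex -3.721 -0.401 -2.607
endloop
endfacet
facet normal -0.015 -0.963 -0.269
outer loop
vertex -2.502 -0.738 -3.587
vertex -2.923 -0.973 -2.724
vertex -3.487 -0.746 -3.504
endloop
endfacet
facet normal 0.507 -0.115 -0.854
outer loop
vertex -2.199 0.201 -3.533
vertex -2.502 -0.738 -3.587
vertex -3.04 -0.02 -4.003
endloop
endfacet
facet normal 0.558 0.813 -0.167
outer loop
vertex -2.433 0.546 -2.636
vertex -2.199 0.201 -3.533
vertex -2.997 0.773 -3.416
endloop
endfacet
facet normal 0.066 0.537 0.841
outer loop
vertex -2.88 -0.18 -2.137
vertex -2.433 0.546 -2.636
vertex -3.418 0.538 -2.553
endloop
endfacet
facet normal -0.482 0.732 -0.482
outer loop
vertex 0.712 1.144 -1.717
vertex 0.163 1.355 -0.847
vertex 1.083 1.758 -1.155
endloop
endfacet
facet normal 0.907 -0.377 -0.188
outer loop
vertex 0.712 1.144 -1.717
vertex 1.083 1.758 -1.155
vertex 0.737 0.485 -0.273
endloop
endfacet
facet normal -0.482 0.731 -0.483
outer loop
vertex 1.083 1.758 -1.155
vertex 0.163 1.355 -0.847
vertex 0.761 2.069 -0.362
endloop
endfacet
facet normal 0.927 0.007 0.374
outer loop
vertex 1.083 1.758 -1.155
vertex 0.761 2.069 -0.362
vertex 0.737 0.485 -0.273
endloop
endfacet
facet normal -0.482 0.731 -0.483
outer loop
vertex 0.761 2.069 -0.362
vertex 0.163 1.355 -0.847
vertex -0.011 1.843 0.066
endloop
endfacet
facet normal 0.475 0.042 0.879
outer loop
vertex 0.761 2.069 -0.362
vertex -0.011 1.843 0.066
vertex 0.737 0.485 -0.273
endloop
endfacet
facet normal -0.482 0.731 -0.483
outer loop
vertex -0.011 1.843 0.066
vertex 0.163 1.355 -0.847
vertex -0.652 1.249 -0.193
endloop
endfacet
facet normal -0.109 -0.297 0.949
outer loop
vertex -0.011 1.843 0.066
vertex -0.652 1.249 -0.193
vertex 0.737 0.485 -0.273
endloop
endfacet
facet normal -0.482 0.731 -0.482
outer loop
vertex -0.652 1.249 -0.193
vertex 0.163 1.355 -0.847
vertex -0.679 0.735 -0.945
endloop
endfacet
facet normal -0.385 -0.755 0.530
outer loop
vertex -0.652 1.249 -0.193
vertex -0.679 0.735 -0.945
vertex 0.737 0.485 -0.273
endloop
endfacet
facet normal -0.482 0.731 -0.482
outer loop
vertex -0.679 0.735 -0.945
vertex 0.163 1.355 -0.847
vertex -0.072 0.688 -1.623
endloop
endfacet
facet normal -0.145 -0.987 -0.062
outer loop
vertex -0.679 0.735 -0.945
vertex -0.072 0.688 -1.623
vertex 0.737 0.485 -0.273
endloop
endfacet
facet normal -0.483 0.731 -0.482
outer loop
vertex -0.072 0.688 -1.623
vertex 0.163 1.355 -0.847
vertex 0.712 1.144 -1.717
endloop
endfacet
facet normal 0.430 -0.818 -0.381
outer loop
vertex -0.072 0.688 -1.623
vertex 0.712 1.144 -1.717
vertex 0.737 0.485 -0.273
endloop
endfacet

endsolid


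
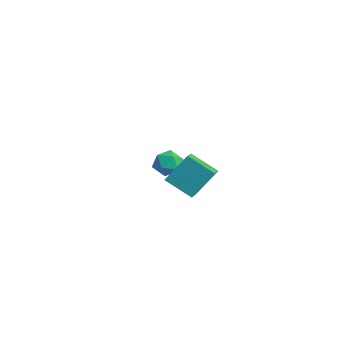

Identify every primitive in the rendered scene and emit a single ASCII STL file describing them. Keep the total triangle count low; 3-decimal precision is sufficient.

solid 
facet normal -0.655 0.636 -0.409
outer loop
vertex 2.149 -3.447 3.088
vertex 2.418 -2.148 4.677
vertex 3.549 -2.601 2.16
endloop
endfacet
facet normal -0.130 -0.627 -0.768
outer loop
vertex 4.322 -3.352 2.643
vertex 2.149 -3.447 3.088
vertex 3.549 -2.601 2.16
endloop
endfacet
facet normal -0.655 0.636 -0.409
outer loop
vertex 3.549 -2.601 2.16
vertex 2.418 -2.148 4.677
vertex 3.818 -1.303 3.75
endloop
endfacet
facet normal 0.745 0.450 -0.493
outer loop
vertex 3.818 -1.303 3.75
vertex 4.322 -3.352 2.643
vertex 3.549 -2.601 2.16
endloop
endfacet
facet normal -0.745 -0.449 0.493
outer loop
vertex 2.149 -3.447 3.088
vertex 3.191 -2.899 5.16
vertex 2.418 -2.148 4.677
endloop
endfacet
facet normal -0.130 -0.627 -0.768
outer loop
vertex 2.922 -4.197 3.57
vertex 2.149 -3.447 3.088
vertex 4.322 -3.352 2.643
endloop
endfacet
facet normal -0.744 -0.450 0.493
outer loop
vertex 2.922 -4.197 3.57
vertex 3.191 -2.899 5.16
vertex 2.149 -3.447 3.088
endloop
endfacet
facet normal 0.130 0.627 0.768
outer loop
vertex 2.418 -2.148 4.677
vertex 3.191 -2.899 5.16
vertex 3.818 -1.303 3.75
endloop
endfacet
facet normal 0.744 0.450 -0.494
outer loop
vertex 4.591 -2.053 4.232
vertex 4.322 -3.352 2.643
vertex 3.818 -1.303 3.75
endloop
endfacet
facet normal 0.130 0.627 0.768
outer loop
vertex 3.818 -1.303 3.75
vertex 3.191 -2.899 5.16
vertex 4.591 -2.053 4.232
endloop
endfacet
facet normal 0.655 -0.636 0.409
outer loop
vertex 4.591 -2.053 4.232
vertex 2.922 -4.197 3.57
vertex 4.322 -3.352 2.643
endloop
endfacet
facet normal 0.655 -0.636 0.408
outer loop
vertex 3.191 -2.899 5.16
vertex 2.922 -4.197 3.57
vertex 4.591 -2.053 4.232
endloop
endfacet
facet normal -0.254 0.903 0.345
outer loop
vertex -4.49 1.179 -0.611
vertex -4.322 0.861 0.344
vertex -3.564 1.28 -0.195
endloop
endfacet
facet normal 0.034 0.951 -0.307
outer loop
vertex -4.49 1.179 -0.611
vertex -3.564 1.28 -0.195
vertex -3.658 0.971 -1.163
endloop
endfacet
facet normal -0.359 0.554 -0.751
outer loop
vertex -4.49 1.179 -0.611
vertex -3.658 0.971 -1.163
vertex -4.474 0.362 -1.222
endloop
endfacet
facet normal -0.890 0.261 -0.373
outer loop
vertex -4.49 1.179 -0.611
vertex -4.474 0.362 -1.222
vertex -4.884 0.294 -0.291
endloop
endfacet
facet normal -0.825 0.477 0.304
outer loop
vertex -4.49 1.179 -0.611
vertex -4.884 0.294 -0.291
vertex -4.322 0.861 0.344
endloop
endfacet
facet normal 0.689 0.669 -0.280
outer loop
vertex -3.658 0.971 -1.163
vertex -3.564 1.28 -0.195
vertex -2.976 0.526 -0.549
endloop
endfacet
facet normal 0.223 0.592 0.774
outer loop
vertex -3.564 1.28 -0.195
vertex -4.322 0.861 0.344
vertex -3.386 0.458 0.382
endloop
endfacet
facet normal -0.700 -0.098 0.707
outer loop
vertex -4.322 0.861 0.344
vertex -4.884 0.294 -0.291
vertex -4.202 -0.151 0.323
endloop
endfacet
facet normal -0.806 -0.447 -0.388
outer loop
vertex -4.884 0.294 -0.291
vertex -4.474 0.362 -1.222
vertex -4.296 -0.46 -0.645
endloop
endfacet
facet normal 0.052 0.027 -0.998
outer loop
vertex -4.474 0.362 -1.222
vertex -3.658 0.971 -1.163
vertex -3.538 -0.041 -1.184
endloop
endfacet
facet normal 0.890 -0.261 0.373
outer loop
vertex -3.37 -0.359 -0.229
vertex -2.976 0.526 -0.549
vertex -3.386 0.458 0.382
endloop
endfacet
facet normal 0.359 -0.554 0.751
outer loop
vertex -3.37 -0.359 -0.229
vertex -3.386 0.458 0.382
vertex -4.202 -0.151 0.323
endloop
endfacet
facet normal -0.034 -0.951 0.307
outer loop
vertex -3.37 -0.359 -0.229
vertex -4.202 -0.151 0.323
vertex -4.296 -0.46 -0.645
endloop
endfacet
facet normal 0.254 -0.903 -0.345
outer loop
vertex -3.37 -0.359 -0.229
vertex -4.296 -0.46 -0.645
vertex -3.538 -0.041 -1.184
endloop
endfacet
facet normal 0.825 -0.477 -0.304
outer loop
vertex -3.37 -0.359 -0.229
vertex -3.538 -0.041 -1.184
vertex -2.976 0.526 -0.549
endloop
endfacet
facet normal 0.806 0.447 0.388
outer loop
vertex -3.386 0.458 0.382
vertex -2.976 0.526 -0.549
vertex -3.564 1.28 -0.195
endloop
endfacet
facet normal -0.052 -0.027 0.998
outer loop
vertex -4.202 -0.151 0.323
vertex -3.386 0.458 0.382
vertex -4.322 0.861 0.344
endloop
endfacet
facet normal -0.689 -0.669 0.280
outer loop
vertex -4.296 -0.46 -0.645
vertex -4.202 -0.151 0.323
vertex -4.884 0.294 -0.291
endloop
endfacet
facet normal -0.223 -0.592 -0.774
outer loop
vertex -3.538 -0.041 -1.184
vertex -4.296 -0.46 -0.645
vertex -4.474 0.362 -1.222
endloop
endfacet
facet normal 0.700 0.098 -0.707
outer loop
vertex -2.976 0.526 -0.549
vertex -3.538 -0.041 -1.184
vertex -3.658 0.971 -1.163
endloop
endfacet

endsolid


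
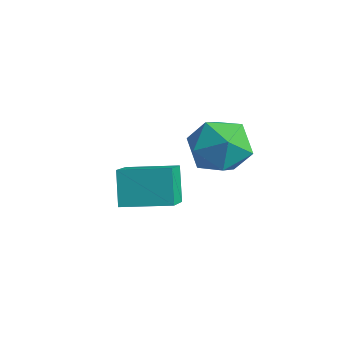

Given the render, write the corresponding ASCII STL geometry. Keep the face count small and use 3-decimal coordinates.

solid 
facet normal -0.979 0.166 -0.118
outer loop
vertex 1.897 3.016 -0.433
vertex 1.693 2.299 0.248
vertex 1.82 3.256 0.544
endloop
endfacet
facet normal -0.603 0.762 -0.235
outer loop
vertex 1.897 3.016 -0.433
vertex 1.82 3.256 0.544
vertex 2.552 3.662 -0.019
endloop
endfacet
facet normal -0.141 0.631 -0.763
outer loop
vertex 1.897 3.016 -0.433
vertex 2.552 3.662 -0.019
vertex 2.879 2.957 -0.663
endloop
endfacet
facet normal -0.230 -0.045 -0.972
outer loop
vertex 1.897 3.016 -0.433
vertex 2.879 2.957 -0.663
vertex 2.347 2.114 -0.498
endloop
endfacet
facet normal -0.749 -0.332 -0.574
outer loop
vertex 1.897 3.016 -0.433
vertex 2.347 2.114 -0.498
vertex 1.693 2.299 0.248
endloop
endfacet
facet normal -0.230 0.906 0.355
outer loop
vertex 2.552 3.662 -0.019
vertex 1.82 3.256 0.544
vertex 2.753 3.346 0.918
endloop
endfacet
facet normal -0.837 -0.057 0.543
outer loop
vertex 1.82 3.256 0.544
vertex 1.693 2.299 0.248
vertex 2.221 2.503 1.083
endloop
endfacet
facet normal -0.464 -0.865 -0.192
outer loop
vertex 1.693 2.299 0.248
vertex 2.347 2.114 -0.498
vertex 2.548 1.798 0.439
endloop
endfacet
facet normal 0.374 -0.400 -0.837
outer loop
vertex 2.347 2.114 -0.498
vertex 2.879 2.957 -0.663
vertex 3.28 2.204 -0.124
endloop
endfacet
facet normal 0.519 0.695 -0.498
outer loop
vertex 2.879 2.957 -0.663
vertex 2.552 3.662 -0.019
vertex 3.407 3.161 0.172
endloop
endfacet
facet normal 0.230 0.045 0.972
outer loop
vertex 3.203 2.444 0.853
vertex 2.753 3.346 0.918
vertex 2.221 2.503 1.083
endloop
endfacet
facet normal 0.141 -0.631 0.763
outer loop
vertex 3.203 2.444 0.853
vertex 2.221 2.503 1.083
vertex 2.548 1.798 0.439
endloop
endfacet
facet normal 0.603 -0.762 0.235
outer loop
vertex 3.203 2.444 0.853
vertex 2.548 1.798 0.439
vertex 3.28 2.204 -0.124
endloop
endfacet
facet normal 0.979 -0.166 0.118
outer loop
vertex 3.203 2.444 0.853
vertex 3.28 2.204 -0.124
vertex 3.407 3.161 0.172
endloop
endfacet
facet normal 0.749 0.332 0.574
outer loop
vertex 3.203 2.444 0.853
vertex 3.407 3.161 0.172
vertex 2.753 3.346 0.918
endloop
endfacet
facet normal -0.374 0.400 0.837
outer loop
vertex 2.221 2.503 1.083
vertex 2.753 3.346 0.918
vertex 1.82 3.256 0.544
endloop
endfacet
facet normal -0.519 -0.695 0.498
outer loop
vertex 2.548 1.798 0.439
vertex 2.221 2.503 1.083
vertex 1.693 2.299 0.248
endloop
endfacet
facet normal 0.230 -0.906 -0.355
outer loop
vertex 3.28 2.204 -0.124
vertex 2.548 1.798 0.439
vertex 2.347 2.114 -0.498
endloop
endfacet
facet normal 0.837 0.057 -0.543
outer loop
vertex 3.407 3.161 0.172
vertex 3.28 2.204 -0.124
vertex 2.879 2.957 -0.663
endloop
endfacet
facet normal 0.464 0.865 0.192
outer loop
vertex 2.753 3.346 0.918
vertex 3.407 3.161 0.172
vertex 2.552 3.662 -0.019
endloop
endfacet
facet normal -0.534 0.662 -0.527
outer loop
vertex -1.001 2.302 -2.463
vertex 0.128 3.374 -2.26
vertex -0.439 1.912 -3.522
endloop
endfacet
facet normal -0.719 -0.683 -0.130
outer loop
vertex 0.292 1.006 -2.8
vertex -1.001 2.302 -2.463
vertex -0.439 1.912 -3.522
endloop
endfacet
facet normal -0.534 0.662 -0.527
outer loop
vertex -0.439 1.912 -3.522
vertex 0.128 3.374 -2.26
vertex 0.689 2.984 -3.318
endloop
endfacet
facet normal 0.446 -0.309 -0.840
outer loop
vertex 0.689 2.984 -3.318
vertex 0.292 1.006 -2.8
vertex -0.439 1.912 -3.522
endloop
endfacet
facet normal -0.445 0.310 0.840
outer loop
vertex -1.001 2.302 -2.463
vertex 0.859 2.468 -1.538
vertex 0.128 3.374 -2.26
endloop
endfacet
facet normal -0.719 -0.683 -0.129
outer loop
vertex -0.269 1.396 -1.742
vertex -1.001 2.302 -2.463
vertex 0.292 1.006 -2.8
endloop
endfacet
facet normal -0.445 0.309 0.840
outer loop
vertex -0.269 1.396 -1.742
vertex 0.859 2.468 -1.538
vertex -1.001 2.302 -2.463
endloop
endfacet
facet normal 0.719 0.683 0.129
outer loop
vertex 0.128 3.374 -2.26
vertex 0.859 2.468 -1.538
vertex 0.689 2.984 -3.318
endloop
endfacet
facet normal 0.445 -0.309 -0.840
outer loop
vertex 1.421 2.078 -2.597
vertex 0.292 1.006 -2.8
vertex 0.689 2.984 -3.318
endloop
endfacet
facet normal 0.718 0.683 0.130
outer loop
vertex 0.689 2.984 -3.318
vertex 0.859 2.468 -1.538
vertex 1.421 2.078 -2.597
endloop
endfacet
facet normal 0.534 -0.662 0.527
outer loop
vertex 1.421 2.078 -2.597
vertex -0.269 1.396 -1.742
vertex 0.292 1.006 -2.8
endloop
endfacet
facet normal 0.534 -0.662 0.527
outer loop
vertex 0.859 2.468 -1.538
vertex -0.269 1.396 -1.742
vertex 1.421 2.078 -2.597
endloop
endfacet

endsolid


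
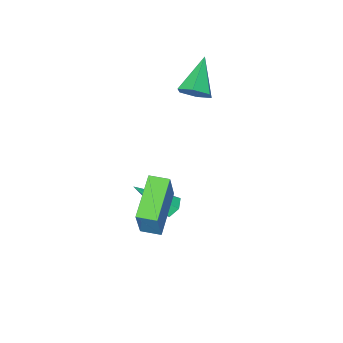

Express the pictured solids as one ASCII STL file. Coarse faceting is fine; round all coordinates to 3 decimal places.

solid 
facet normal -0.710 -0.599 0.370
outer loop
vertex 1.617 2.082 2.059
vertex 1.058 2.736 2.046
vertex 1.108 1.613 0.322
endloop
endfacet
facet normal 0.650 -0.760 0.015
outer loop
vertex 2.542 2.824 -0.426
vertex 1.617 2.082 2.059
vertex 1.108 1.613 0.322
endloop
endfacet
facet normal -0.710 -0.599 0.370
outer loop
vertex 1.108 1.613 0.322
vertex 1.058 2.736 2.046
vertex 0.549 2.267 0.309
endloop
endfacet
facet normal -0.272 -0.251 -0.929
outer loop
vertex 0.549 2.267 0.309
vertex 2.542 2.824 -0.426
vertex 1.108 1.613 0.322
endloop
endfacet
facet normal 0.272 0.251 0.929
outer loop
vertex 1.617 2.082 2.059
vertex 2.492 3.947 1.298
vertex 1.058 2.736 2.046
endloop
endfacet
facet normal 0.650 -0.760 0.015
outer loop
vertex 3.051 3.293 1.311
vertex 1.617 2.082 2.059
vertex 2.542 2.824 -0.426
endloop
endfacet
facet normal 0.272 0.251 0.929
outer loop
vertex 3.051 3.293 1.311
vertex 2.492 3.947 1.298
vertex 1.617 2.082 2.059
endloop
endfacet
facet normal -0.650 0.760 -0.015
outer loop
vertex 1.058 2.736 2.046
vertex 2.492 3.947 1.298
vertex 0.549 2.267 0.309
endloop
endfacet
facet normal -0.272 -0.251 -0.929
outer loop
vertex 1.983 3.478 -0.439
vertex 2.542 2.824 -0.426
vertex 0.549 2.267 0.309
endloop
endfacet
facet normal -0.650 0.760 -0.015
outer loop
vertex 0.549 2.267 0.309
vertex 2.492 3.947 1.298
vertex 1.983 3.478 -0.439
endloop
endfacet
facet normal 0.710 0.599 -0.370
outer loop
vertex 1.983 3.478 -0.439
vertex 3.051 3.293 1.311
vertex 2.542 2.824 -0.426
endloop
endfacet
facet normal 0.710 0.599 -0.370
outer loop
vertex 2.492 3.947 1.298
vertex 3.051 3.293 1.311
vertex 1.983 3.478 -0.439
endloop
endfacet
facet normal -0.610 0.327 -0.722
outer loop
vertex 0.198 1.446 -2.287
vertex -0.171 1.03 -2.164
vertex -0.212 1.534 -1.901
endloop
endfacet
facet normal 0.458 0.838 0.296
outer loop
vertex 0.198 1.446 -2.287
vertex -0.212 1.534 -1.901
vertex 1.171 0.31 -0.576
endloop
endfacet
facet normal -0.611 0.327 -0.721
outer loop
vertex -0.212 1.534 -1.901
vertex -0.171 1.03 -2.164
vertex -0.581 1.118 -1.777
endloop
endfacet
facet normal -0.311 0.514 0.799
outer loop
vertex -0.212 1.534 -1.901
vertex -0.581 1.118 -1.777
vertex 1.171 0.31 -0.576
endloop
endfacet
facet normal -0.611 0.327 -0.721
outer loop
vertex -0.581 1.118 -1.777
vertex -0.171 1.03 -2.164
vertex -0.541 0.613 -2.04
endloop
endfacet
facet normal -0.636 -0.395 0.662
outer loop
vertex -0.581 1.118 -1.777
vertex -0.541 0.613 -2.04
vertex 1.171 0.31 -0.576
endloop
endfacet
facet normal -0.610 0.326 -0.722
outer loop
vertex -0.541 0.613 -2.04
vertex -0.171 1.03 -2.164
vertex -0.131 0.525 -2.426
endloop
endfacet
facet normal -0.191 -0.981 0.021
outer loop
vertex -0.541 0.613 -2.04
vertex -0.131 0.525 -2.426
vertex 1.171 0.31 -0.576
endloop
endfacet
facet normal -0.611 0.326 -0.722
outer loop
vertex -0.131 0.525 -2.426
vertex -0.171 1.03 -2.164
vertex 0.238 0.942 -2.55
endloop
endfacet
facet normal 0.579 -0.656 -0.484
outer loop
vertex -0.131 0.525 -2.426
vertex 0.238 0.942 -2.55
vertex 1.171 0.31 -0.576
endloop
endfacet
facet normal -0.610 0.328 -0.721
outer loop
vertex 0.238 0.942 -2.55
vertex -0.171 1.03 -2.164
vertex 0.198 1.446 -2.287
endloop
endfacet
facet normal 0.904 0.252 -0.346
outer loop
vertex 0.238 0.942 -2.55
vertex 0.198 1.446 -2.287
vertex 1.171 0.31 -0.576
endloop
endfacet
facet normal 0.648 0.528 -0.550
outer loop
vertex -2.003 -0.07 3.765
vertex -2.311 -0.362 3.122
vertex -2.59 0.291 3.42
endloop
endfacet
facet normal -0.200 0.487 0.850
outer loop
vertex -2.003 -0.07 3.765
vertex -2.59 0.291 3.42
vertex -3.509 -1.338 4.138
endloop
endfacet
facet normal 0.648 0.528 -0.549
outer loop
vertex -2.59 0.291 3.42
vertex -2.311 -0.362 3.122
vertex -2.897 -0.001 2.777
endloop
endfacet
facet normal -0.830 0.536 0.153
outer loop
vertex -2.59 0.291 3.42
vertex -2.897 -0.001 2.777
vertex -3.509 -1.338 4.138
endloop
endfacet
facet normal 0.648 0.528 -0.549
outer loop
vertex -2.897 -0.001 2.777
vertex -2.311 -0.362 3.122
vertex -2.618 -0.654 2.479
endloop
endfacet
facet normal -0.850 -0.130 -0.510
outer loop
vertex -2.897 -0.001 2.777
vertex -2.618 -0.654 2.479
vertex -3.509 -1.338 4.138
endloop
endfacet
facet normal 0.648 0.528 -0.549
outer loop
vertex -2.618 -0.654 2.479
vertex -2.311 -0.362 3.122
vertex -2.032 -1.015 2.824
endloop
endfacet
facet normal -0.240 -0.845 -0.477
outer loop
vertex -2.618 -0.654 2.479
vertex -2.032 -1.015 2.824
vertex -3.509 -1.338 4.138
endloop
endfacet
facet normal 0.648 0.528 -0.550
outer loop
vertex -2.032 -1.015 2.824
vertex -2.311 -0.362 3.122
vertex -1.724 -0.723 3.467
endloop
endfacet
facet normal 0.390 -0.894 0.219
outer loop
vertex -2.032 -1.015 2.824
vertex -1.724 -0.723 3.467
vertex -3.509 -1.338 4.138
endloop
endfacet
facet normal 0.648 0.528 -0.550
outer loop
vertex -1.724 -0.723 3.467
vertex -2.311 -0.362 3.122
vertex -2.003 -0.07 3.765
endloop
endfacet
facet normal 0.410 -0.228 0.883
outer loop
vertex -1.724 -0.723 3.467
vertex -2.003 -0.07 3.765
vertex -3.509 -1.338 4.138
endloop
endfacet

endsolid


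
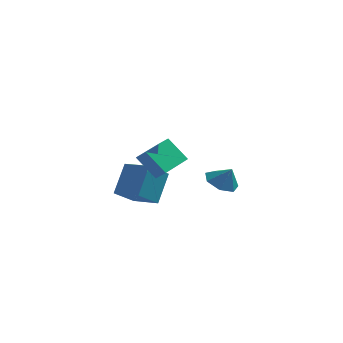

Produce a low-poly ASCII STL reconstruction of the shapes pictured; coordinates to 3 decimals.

solid 
facet normal -0.511 -0.627 0.587
outer loop
vertex 0.314 -2.153 0.896
vertex -1.071 -1.309 0.592
vertex -0.057 -3.327 -0.681
endloop
endfacet
facet normal 0.839 -0.512 0.184
outer loop
vertex 0.771 -2.311 -1.632
vertex 0.314 -2.153 0.896
vertex -0.057 -3.327 -0.681
endloop
endfacet
facet normal -0.511 -0.627 0.588
outer loop
vertex -0.057 -3.327 -0.681
vertex -1.071 -1.309 0.592
vertex -1.442 -2.483 -0.984
endloop
endfacet
facet normal -0.185 -0.587 -0.788
outer loop
vertex -1.442 -2.483 -0.984
vertex 0.771 -2.311 -1.632
vertex -0.057 -3.327 -0.681
endloop
endfacet
facet normal 0.185 0.587 0.788
outer loop
vertex 0.314 -2.153 0.896
vertex -0.243 -0.293 -0.359
vertex -1.071 -1.309 0.592
endloop
endfacet
facet normal 0.839 -0.512 0.184
outer loop
vertex 1.142 -1.137 -0.056
vertex 0.314 -2.153 0.896
vertex 0.771 -2.311 -1.632
endloop
endfacet
facet normal 0.185 0.587 0.788
outer loop
vertex 1.142 -1.137 -0.056
vertex -0.243 -0.293 -0.359
vertex 0.314 -2.153 0.896
endloop
endfacet
facet normal -0.839 0.512 -0.184
outer loop
vertex -1.071 -1.309 0.592
vertex -0.243 -0.293 -0.359
vertex -1.442 -2.483 -0.984
endloop
endfacet
facet normal -0.185 -0.587 -0.788
outer loop
vertex -0.614 -1.467 -1.936
vertex 0.771 -2.311 -1.632
vertex -1.442 -2.483 -0.984
endloop
endfacet
facet normal -0.839 0.512 -0.184
outer loop
vertex -1.442 -2.483 -0.984
vertex -0.243 -0.293 -0.359
vertex -0.614 -1.467 -1.936
endloop
endfacet
facet normal 0.511 0.627 -0.588
outer loop
vertex -0.614 -1.467 -1.936
vertex 1.142 -1.137 -0.056
vertex 0.771 -2.311 -1.632
endloop
endfacet
facet normal 0.511 0.628 -0.587
outer loop
vertex -0.243 -0.293 -0.359
vertex 1.142 -1.137 -0.056
vertex -0.614 -1.467 -1.936
endloop
endfacet
facet normal -0.653 0.384 -0.653
outer loop
vertex -0.088 -3.784 2.139
vertex 0.755 -1.963 2.366
vertex 0.936 -4.106 0.925
endloop
endfacet
facet normal -0.417 -0.902 -0.113
outer loop
vertex 1.465 -4.417 1.454
vertex -0.088 -3.784 2.139
vertex 0.936 -4.106 0.925
endloop
endfacet
facet normal -0.654 0.384 -0.652
outer loop
vertex 0.936 -4.106 0.925
vertex 0.755 -1.963 2.366
vertex 1.778 -2.285 1.152
endloop
endfacet
facet normal 0.632 -0.199 -0.749
outer loop
vertex 1.778 -2.285 1.152
vertex 1.465 -4.417 1.454
vertex 0.936 -4.106 0.925
endloop
endfacet
facet normal -0.632 0.199 0.749
outer loop
vertex -0.088 -3.784 2.139
vertex 1.284 -2.274 2.895
vertex 0.755 -1.963 2.366
endloop
endfacet
facet normal -0.417 -0.902 -0.112
outer loop
vertex 0.442 -4.095 2.668
vertex -0.088 -3.784 2.139
vertex 1.465 -4.417 1.454
endloop
endfacet
facet normal -0.632 0.199 0.749
outer loop
vertex 0.442 -4.095 2.668
vertex 1.284 -2.274 2.895
vertex -0.088 -3.784 2.139
endloop
endfacet
facet normal 0.417 0.902 0.113
outer loop
vertex 0.755 -1.963 2.366
vertex 1.284 -2.274 2.895
vertex 1.778 -2.285 1.152
endloop
endfacet
facet normal 0.631 -0.199 -0.750
outer loop
vertex 2.308 -2.596 1.681
vertex 1.465 -4.417 1.454
vertex 1.778 -2.285 1.152
endloop
endfacet
facet normal 0.417 0.902 0.112
outer loop
vertex 1.778 -2.285 1.152
vertex 1.284 -2.274 2.895
vertex 2.308 -2.596 1.681
endloop
endfacet
facet normal 0.653 -0.384 0.652
outer loop
vertex 2.308 -2.596 1.681
vertex 0.442 -4.095 2.668
vertex 1.465 -4.417 1.454
endloop
endfacet
facet normal 0.653 -0.383 0.653
outer loop
vertex 1.284 -2.274 2.895
vertex 0.442 -4.095 2.668
vertex 2.308 -2.596 1.681
endloop
endfacet
facet normal -0.489 0.149 -0.860
outer loop
vertex 4.196 3.511 -2.792
vertex 3.332 3.188 -2.357
vertex 3.704 4.137 -2.404
endloop
endfacet
facet normal 0.831 0.454 0.321
outer loop
vertex 4.196 3.511 -2.792
vertex 3.704 4.137 -2.404
vertex 3.908 3.012 -1.343
endloop
endfacet
facet normal -0.488 0.149 -0.860
outer loop
vertex 3.704 4.137 -2.404
vertex 3.332 3.188 -2.357
vertex 2.932 4.047 -1.981
endloop
endfacet
facet normal 0.287 0.684 0.670
outer loop
vertex 3.704 4.137 -2.404
vertex 2.932 4.047 -1.981
vertex 3.908 3.012 -1.343
endloop
endfacet
facet normal -0.488 0.150 -0.860
outer loop
vertex 2.932 4.047 -1.981
vertex 3.332 3.188 -2.357
vertex 2.461 3.311 -1.842
endloop
endfacet
facet normal -0.246 0.330 0.911
outer loop
vertex 2.932 4.047 -1.981
vertex 2.461 3.311 -1.842
vertex 3.908 3.012 -1.343
endloop
endfacet
facet normal -0.488 0.149 -0.860
outer loop
vertex 2.461 3.311 -1.842
vertex 3.332 3.188 -2.357
vertex 2.646 2.482 -2.09
endloop
endfacet
facet normal -0.369 -0.341 0.865
outer loop
vertex 2.461 3.311 -1.842
vertex 2.646 2.482 -2.09
vertex 3.908 3.012 -1.343
endloop
endfacet
facet normal -0.488 0.149 -0.860
outer loop
vertex 2.646 2.482 -2.09
vertex 3.332 3.188 -2.357
vertex 3.348 2.185 -2.54
endloop
endfacet
facet normal 0.013 -0.825 0.564
outer loop
vertex 2.646 2.482 -2.09
vertex 3.348 2.185 -2.54
vertex 3.908 3.012 -1.343
endloop
endfacet
facet normal -0.488 0.149 -0.860
outer loop
vertex 3.348 2.185 -2.54
vertex 3.332 3.188 -2.357
vertex 4.038 2.643 -2.852
endloop
endfacet
facet normal 0.609 -0.756 0.237
outer loop
vertex 3.348 2.185 -2.54
vertex 4.038 2.643 -2.852
vertex 3.908 3.012 -1.343
endloop
endfacet
facet normal -0.488 0.148 -0.860
outer loop
vertex 4.038 2.643 -2.852
vertex 3.332 3.188 -2.357
vertex 4.196 3.511 -2.792
endloop
endfacet
facet normal 0.974 -0.186 0.129
outer loop
vertex 4.038 2.643 -2.852
vertex 4.196 3.511 -2.792
vertex 3.908 3.012 -1.343
endloop
endfacet

endsolid
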